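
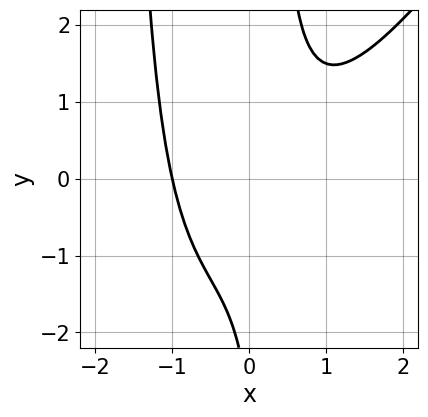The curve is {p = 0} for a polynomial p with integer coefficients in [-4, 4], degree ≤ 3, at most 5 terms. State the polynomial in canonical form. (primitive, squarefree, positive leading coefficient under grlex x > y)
1. deg p = 3. The shape is more complex than any degree-2 curve.
2. From the axis intercepts and sections: it meets the x-axis at x = -1 (among the integer gridlines); it misses every integer gridline on the y-axis.
3. Matching integer coefficients to the picture gives p.

3*x^3 - 2*x^2*y - 3*x*y + y + 3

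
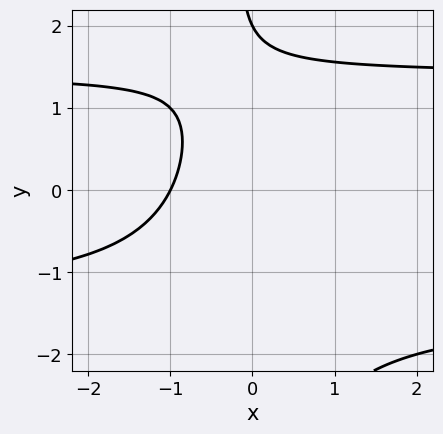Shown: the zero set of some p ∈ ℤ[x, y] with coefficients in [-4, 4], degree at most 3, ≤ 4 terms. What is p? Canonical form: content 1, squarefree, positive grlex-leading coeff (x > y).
x*y^2 - 2*x + y - 2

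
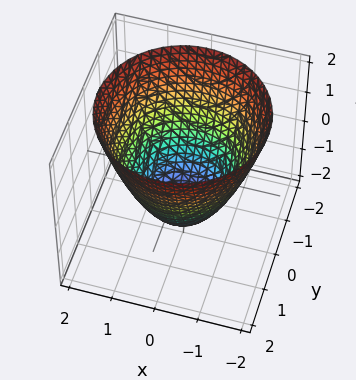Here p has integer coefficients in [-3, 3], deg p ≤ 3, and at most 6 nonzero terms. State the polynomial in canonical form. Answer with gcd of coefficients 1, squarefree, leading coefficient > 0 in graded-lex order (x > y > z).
2*x^2 + 2*y^2 - 2*z - 3

First, deg p = 2. The shape is more complex than any degree-1 surface.
Next, by symmetry, the surface is invariant under rotation about z: p = q(x² + y², z).
Next, observable constraints: a circular section at z = -1 has radius between 0 and 1.
Finally, solving for integer coefficients yields p as stated.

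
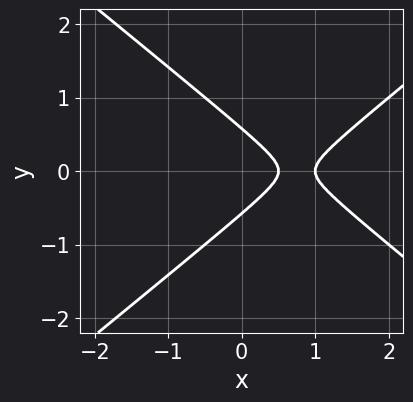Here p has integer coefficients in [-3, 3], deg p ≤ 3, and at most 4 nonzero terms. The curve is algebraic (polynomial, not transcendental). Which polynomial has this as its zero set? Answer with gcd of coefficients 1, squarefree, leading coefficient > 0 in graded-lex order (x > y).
First, deg p = 2. A generic line meets the curve in up to 2 points.
Then, symmetries: mirror symmetry y ↦ −y ⇒ only even powers of y.
Next, checking where it meets the axes: it meets the x-axis at x = 1 (among the integer gridlines).
Finally, these observations pin down the coefficients.

2*x^2 - 3*y^2 - 3*x + 1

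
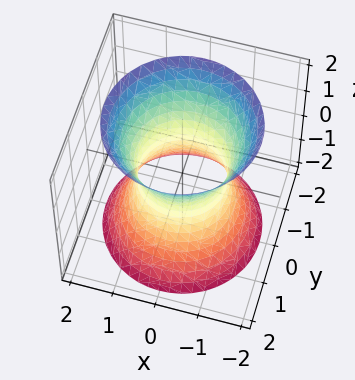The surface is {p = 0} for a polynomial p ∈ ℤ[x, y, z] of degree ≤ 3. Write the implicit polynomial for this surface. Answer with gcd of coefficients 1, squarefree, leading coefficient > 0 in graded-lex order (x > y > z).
2*x^2 + 2*y^2 - z^2 - 2

(a) deg p = 2. No degree-1 surface has this shape.
(b) By symmetry, the surface is invariant under rotation about z: p = q(x² + y², z).
(c) Observable constraints: the x-axis gridline crossings are at x ∈ {-1, 1}; among the integer gridlines, it crosses the y-axis at y ∈ {-1, 1}; a circular section at z = 1 has radius between 1 and 2; no z-intercept at any integer in the box.
(d) Together with the visible shape, these determine p as stated.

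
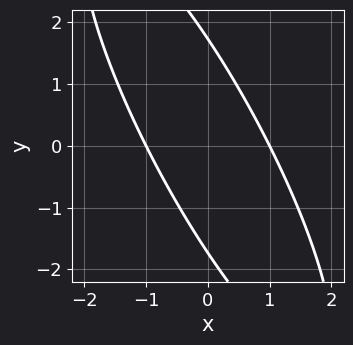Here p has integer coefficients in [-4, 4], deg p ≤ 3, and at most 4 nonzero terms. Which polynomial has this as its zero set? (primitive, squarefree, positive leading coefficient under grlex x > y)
First, degree: a generic line meets the curve in up to 2 points, so deg p = 2.
Next, reading off the gridlines: among the integer gridlines, it crosses the x-axis at x ∈ {-1, 1}.
Finally, together with the visible shape, these determine p as stated.

3*x^2 + 3*x*y + y^2 - 3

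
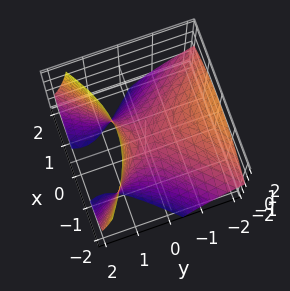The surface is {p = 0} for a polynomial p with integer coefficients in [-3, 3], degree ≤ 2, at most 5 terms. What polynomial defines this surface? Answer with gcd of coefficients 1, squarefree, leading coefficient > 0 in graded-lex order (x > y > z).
(a) Degree: the shape is more complex than any degree-1 surface, so deg p = 2.
(b) Reading off the gridlines: it meets the x-axis at x = 0 (among the integer gridlines); one y-axis crossing is at y = 0; it crosses the z-axis at the gridline z = 0.
(c) Putting this together gives p.

2*x^2 - 2*y^2 - 3*y*z + 3*z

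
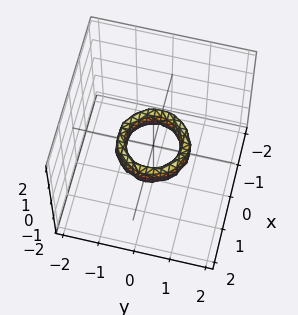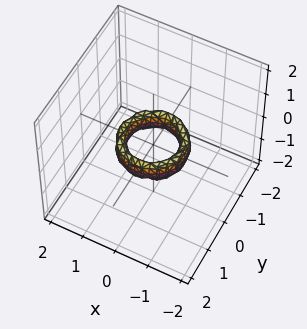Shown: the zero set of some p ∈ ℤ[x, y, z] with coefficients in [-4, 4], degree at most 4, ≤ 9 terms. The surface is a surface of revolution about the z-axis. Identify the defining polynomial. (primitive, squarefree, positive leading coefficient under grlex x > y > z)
2*x^4 + 4*x^2*y^2 + 2*y^4 - 3*x^2 - 3*y^2 + z^2 + 1

The degree is 4 — a generic line meets the surface in up to 4 points.
Symmetries: rotational symmetry about the z-axis ⇒ p depends on x, y only through x² + y².
From the axis intercepts and sections: it misses every integer gridline on the z-axis; among the integer gridlines, it crosses the y-axis at y ∈ {-1, 1}; a circular section at z = 0 has radius between 0 and 1.
Putting this together gives p.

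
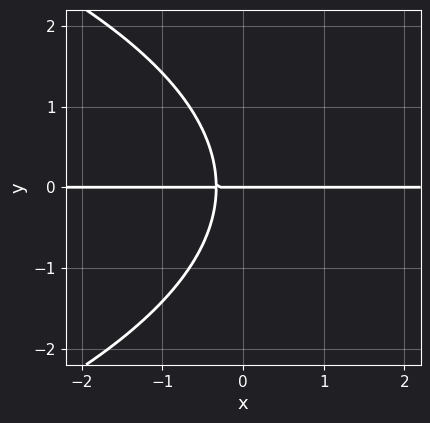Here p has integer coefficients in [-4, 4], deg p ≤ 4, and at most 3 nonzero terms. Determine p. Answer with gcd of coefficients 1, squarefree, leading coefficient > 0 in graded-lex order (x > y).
1. deg p = 3. No degree-2 curve has this shape.
2. From the axis intercepts and sections: the visible x-axis segment lies entirely on the curve; it meets the y-axis at y = 0 (among the integer gridlines).
3. The integer polynomial consistent with all of this is the stated p.

y^3 + 3*x*y + y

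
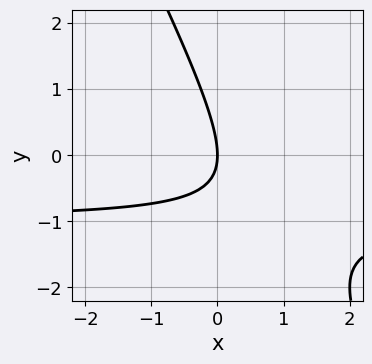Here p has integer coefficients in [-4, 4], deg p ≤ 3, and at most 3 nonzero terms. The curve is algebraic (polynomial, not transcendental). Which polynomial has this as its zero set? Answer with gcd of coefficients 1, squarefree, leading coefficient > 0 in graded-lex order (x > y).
2*x*y + y^2 + 2*x

(a) Degree: the shape is more complex than any degree-1 curve, so deg p = 2.
(b) From the axis intercepts and sections: one x-axis crossing is at x = 0; one y-axis crossing is at y = 0.
(c) Putting this together gives p.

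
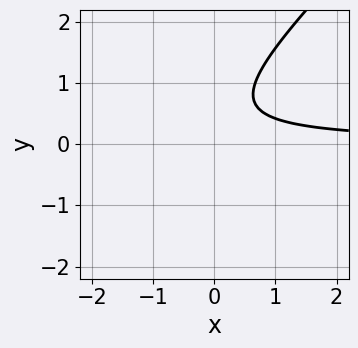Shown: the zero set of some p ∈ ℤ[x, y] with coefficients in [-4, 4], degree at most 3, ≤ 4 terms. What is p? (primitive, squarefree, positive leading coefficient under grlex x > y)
3*x*y - 3*y^2 + 3*y - 2

First, the degree is 2 — the shape is more complex than any degree-1 curve.
Then, reading off the gridlines: no y-intercept at any integer in the box; it misses every integer gridline on the x-axis.
Finally, the integer polynomial consistent with all of this is the stated p.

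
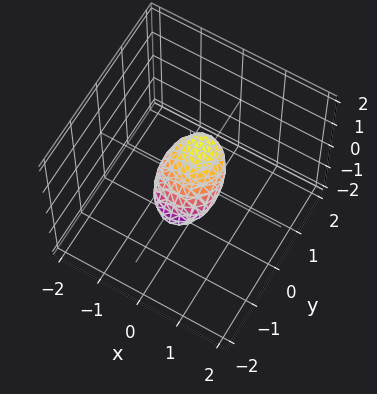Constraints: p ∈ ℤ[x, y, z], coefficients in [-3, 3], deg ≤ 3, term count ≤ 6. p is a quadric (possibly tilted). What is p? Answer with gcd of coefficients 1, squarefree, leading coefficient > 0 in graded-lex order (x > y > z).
2*x^2 + 2*y^2 - 3*y*z + 3*z^2 - 1

The degree is 2 — a generic line meets the surface in up to 2 points.
The integer polynomial consistent with all of this is the stated p.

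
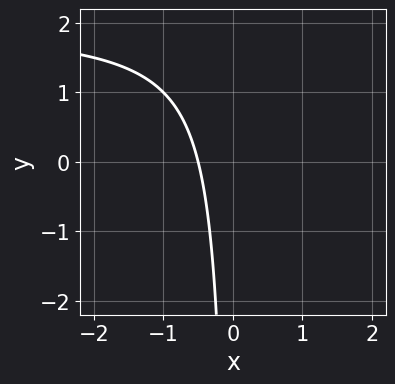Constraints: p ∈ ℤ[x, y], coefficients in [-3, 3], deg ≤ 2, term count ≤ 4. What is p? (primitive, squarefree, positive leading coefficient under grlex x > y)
x*y - 2*x - 1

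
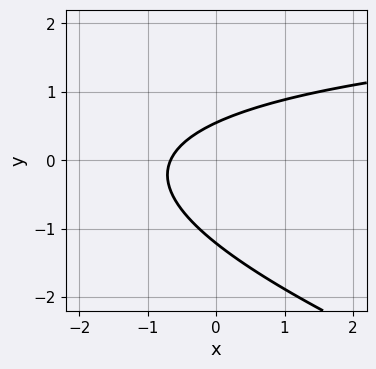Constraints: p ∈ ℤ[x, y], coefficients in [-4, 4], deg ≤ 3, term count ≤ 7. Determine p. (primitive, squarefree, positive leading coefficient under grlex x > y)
(a) The degree is 2 — the shape is more complex than any degree-1 curve.
(b) Solving for integer coefficients yields p as stated.

x*y + 3*y^2 - 3*x + 2*y - 2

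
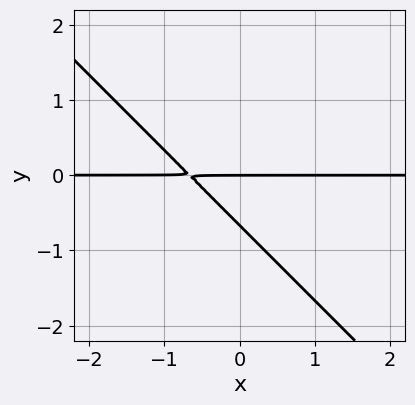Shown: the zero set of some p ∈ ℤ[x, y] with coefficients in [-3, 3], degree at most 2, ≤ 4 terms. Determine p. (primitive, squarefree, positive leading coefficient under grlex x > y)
First, the degree is 2 — a generic line meets the curve in up to 2 points.
Next, from the axis intercepts and sections: it meets the y-axis at y = 0 (among the integer gridlines); the visible x-axis segment lies entirely on the curve.
Finally, putting this together gives p.

3*x*y + 3*y^2 + 2*y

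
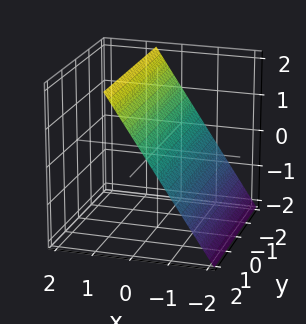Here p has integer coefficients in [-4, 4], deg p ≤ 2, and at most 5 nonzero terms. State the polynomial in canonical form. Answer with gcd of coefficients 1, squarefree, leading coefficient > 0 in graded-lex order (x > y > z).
(a) deg p = 1.
(b) Reading off the gridlines: it meets the z-axis at z = 1 (among the integer gridlines); the surface avoids every integer y-axis point in the box.
(c) Together with the visible shape, these determine p as stated.

3*x - 2*z + 2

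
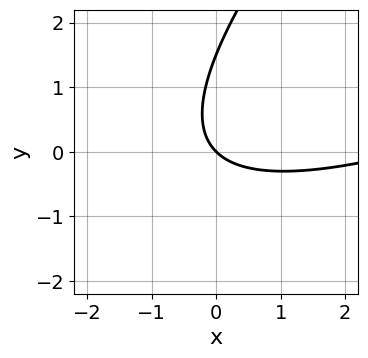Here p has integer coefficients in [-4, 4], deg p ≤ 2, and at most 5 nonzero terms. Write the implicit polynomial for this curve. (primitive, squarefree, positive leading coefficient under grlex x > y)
1. The degree is 2 — a generic line meets the curve in up to 2 points.
2. Checking where it meets the axes: it meets the x-axis at x = 0 (among the integer gridlines); one y-axis crossing is at y = 0.
3. Assembling these constraints gives the stated polynomial.

x^2 - 3*x*y + 2*y^2 - 3*x - 3*y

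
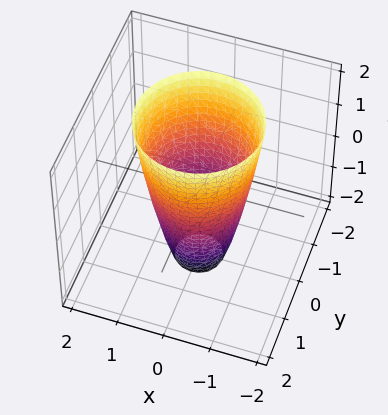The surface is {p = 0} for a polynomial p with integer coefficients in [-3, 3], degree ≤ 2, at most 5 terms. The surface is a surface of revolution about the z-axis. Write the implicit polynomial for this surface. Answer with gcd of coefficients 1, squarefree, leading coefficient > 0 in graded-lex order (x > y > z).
First, the degree is 2 — a generic line meets the surface in up to 2 points.
Next, symmetries: every cross-section ⟂ z is a circle, so x, y appear only via x² + y².
Then, observable constraints: the y-axis gridline crossings are at y ∈ {-1, 1}; among the integer gridlines, it crosses the x-axis at x ∈ {-1, 1}; a circular section at z = 2 has radius between 1 and 2.
Finally, putting this together gives p.

3*x^2 + 3*y^2 - z - 3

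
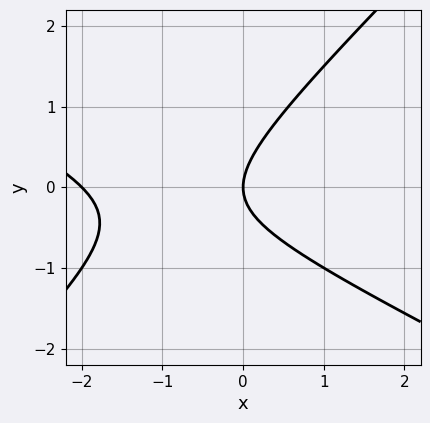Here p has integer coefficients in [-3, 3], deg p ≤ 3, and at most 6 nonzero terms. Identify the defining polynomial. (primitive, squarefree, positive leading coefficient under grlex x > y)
(a) The degree is 2 — no degree-1 curve has this shape.
(b) From the axis intercepts and sections: it meets the y-axis at y = 0 (among the integer gridlines); among the integer gridlines, it crosses the x-axis at x ∈ {-2, 0}.
(c) Putting this together gives p.

x^2 + x*y - 2*y^2 + 2*x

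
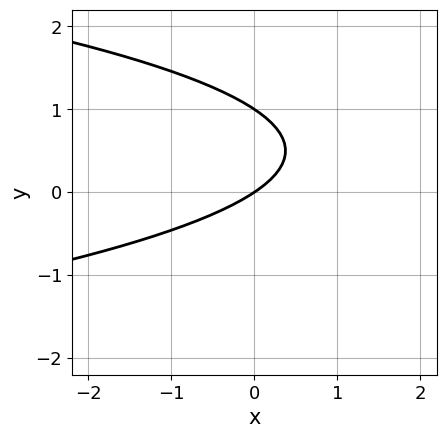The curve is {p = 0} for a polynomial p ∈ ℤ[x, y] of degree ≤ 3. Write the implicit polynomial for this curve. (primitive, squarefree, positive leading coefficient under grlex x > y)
Degree: a generic line meets the curve in up to 2 points, so deg p = 2.
Reading off the gridlines: it crosses the x-axis at the gridline x = 0; among the integer gridlines, it crosses the y-axis at y ∈ {0, 1}.
Matching integer coefficients to the picture gives p.

3*y^2 + 2*x - 3*y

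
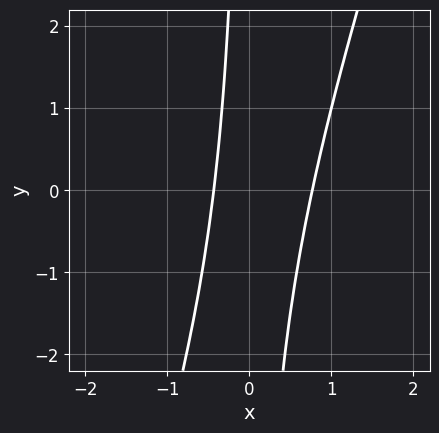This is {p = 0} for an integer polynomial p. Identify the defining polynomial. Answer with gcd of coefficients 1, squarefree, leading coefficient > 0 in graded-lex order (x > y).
3*x^2 - x*y - x - 1

First, deg p = 2. No degree-1 curve has this shape.
Next, checking where it meets the axes: the curve avoids every integer y-axis point in the box.
Finally, assembling these constraints gives the stated polynomial.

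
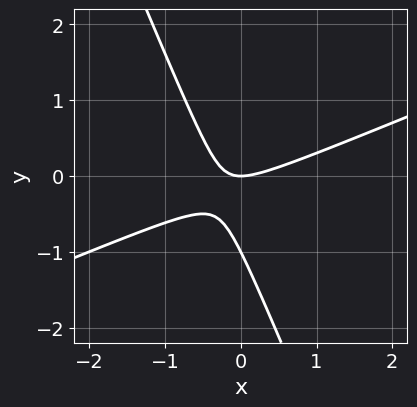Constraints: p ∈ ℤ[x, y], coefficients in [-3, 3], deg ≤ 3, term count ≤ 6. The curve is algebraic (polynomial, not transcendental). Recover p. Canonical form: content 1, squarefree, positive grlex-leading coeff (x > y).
x^2 - 2*x*y - y^2 - y

1. Degree: no degree-1 curve has this shape, so deg p = 2.
2. Checking where it meets the axes: it meets the x-axis at x = 0 (among the integer gridlines); among the integer gridlines, it crosses the y-axis at y ∈ {-1, 0}.
3. These observations pin down the coefficients.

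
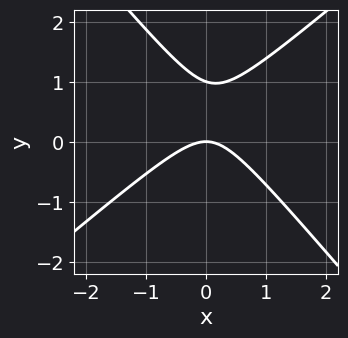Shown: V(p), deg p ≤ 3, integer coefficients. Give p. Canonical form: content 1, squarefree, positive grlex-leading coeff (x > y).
First, deg p = 2. The shape is more complex than any degree-1 curve.
Then, observable constraints: among the integer gridlines, it crosses the y-axis at y ∈ {0, 1}; one x-axis crossing is at x = 0.
Finally, solving for integer coefficients yields p as stated.

3*x^2 - x*y - 3*y^2 + 3*y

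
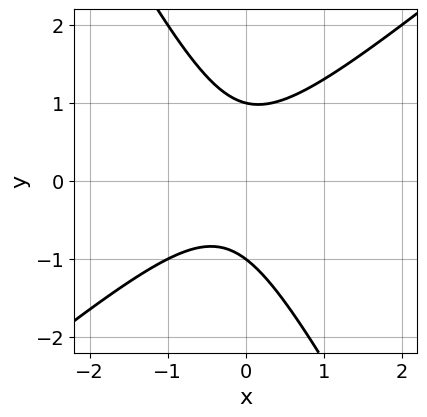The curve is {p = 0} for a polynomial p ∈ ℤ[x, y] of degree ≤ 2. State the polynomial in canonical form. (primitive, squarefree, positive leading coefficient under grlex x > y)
Degree: the shape is more complex than any degree-1 curve, so deg p = 2.
Reading off the gridlines: it misses every integer gridline on the x-axis; among the integer gridlines, it crosses the y-axis at y ∈ {-1, 1}.
These observations pin down the coefficients.

3*x^2 - 2*x*y - 2*y^2 + x + 2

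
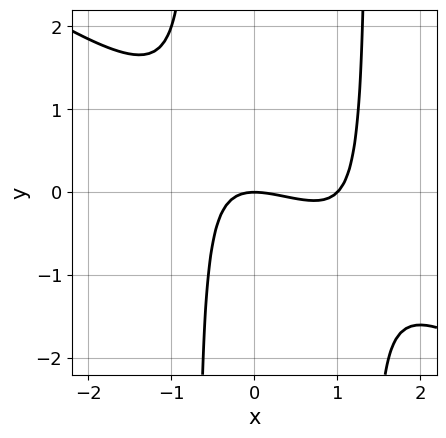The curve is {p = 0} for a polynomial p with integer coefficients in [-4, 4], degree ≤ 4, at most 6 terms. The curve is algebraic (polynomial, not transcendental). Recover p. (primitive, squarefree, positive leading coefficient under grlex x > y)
First, degree: a generic line meets the curve in up to 3 points, so deg p = 3.
Then, against the integer gridlines: one y-axis crossing is at y = 0; among the integer gridlines, it crosses the x-axis at x ∈ {0, 1}.
Finally, assembling these constraints gives the stated polynomial.

2*x^3 + 3*x^2*y - 2*x^2 - 2*x*y - 3*y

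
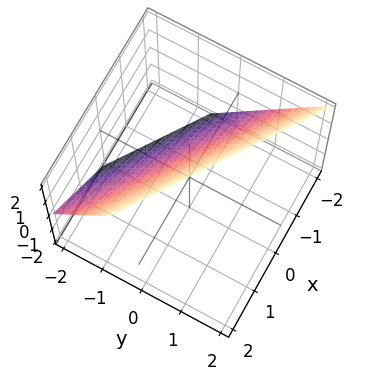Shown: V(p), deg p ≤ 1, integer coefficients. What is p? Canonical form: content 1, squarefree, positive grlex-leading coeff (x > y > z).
2*x + 3*y - 2*z + 2

(a) The degree is 1 — every cross-section is a straight line — this is a plane.
(b) Reading off the gridlines: it meets the z-axis at z = 1 (among the integer gridlines); it meets the x-axis at x = -1 (among the integer gridlines).
(c) Fitting integer coefficients to these (and the overall shape) gives p.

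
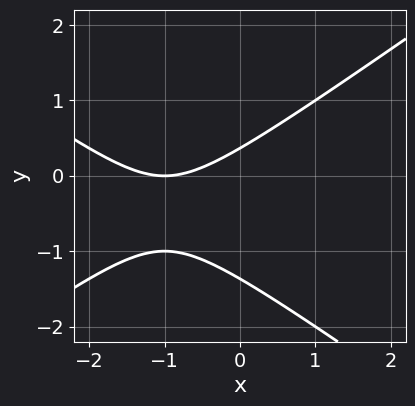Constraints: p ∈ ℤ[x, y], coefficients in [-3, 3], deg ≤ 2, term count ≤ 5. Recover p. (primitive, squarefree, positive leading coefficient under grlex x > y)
x^2 - 2*y^2 + 2*x - 2*y + 1

1. The degree is 2 — no degree-1 curve has this shape.
2. Reading off the gridlines: it meets the x-axis at x = -1 (among the integer gridlines).
3. Solving for integer coefficients yields p as stated.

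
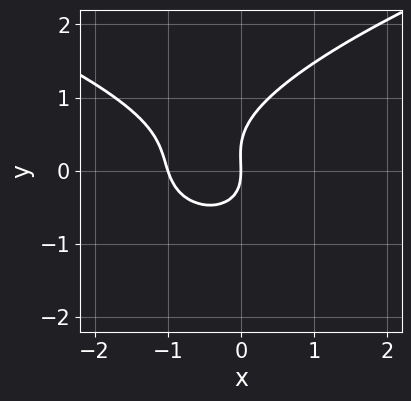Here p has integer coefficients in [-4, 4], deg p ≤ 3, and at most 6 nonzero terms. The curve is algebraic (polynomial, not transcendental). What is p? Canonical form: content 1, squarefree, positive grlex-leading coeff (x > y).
3*y^3 - 3*x^2 - x*y - y^2 - 3*x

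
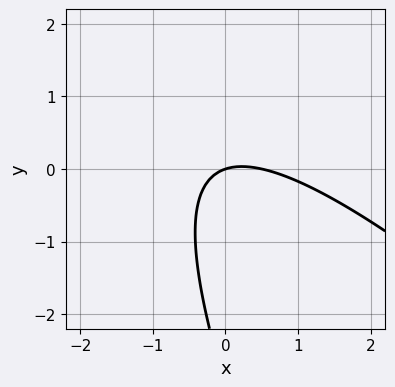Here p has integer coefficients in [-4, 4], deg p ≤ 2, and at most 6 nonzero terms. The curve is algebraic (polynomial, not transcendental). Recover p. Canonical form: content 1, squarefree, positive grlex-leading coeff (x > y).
1. deg p = 2. The shape is more complex than any degree-1 curve.
2. Against the integer gridlines: it meets the x-axis at x = 0 (among the integer gridlines); it meets the y-axis at y = 0 (among the integer gridlines).
3. The integer polynomial consistent with all of this is the stated p.

2*x^2 + 3*x*y + y^2 - x + 3*y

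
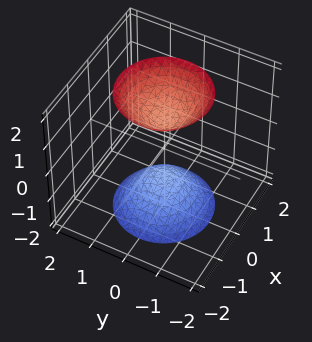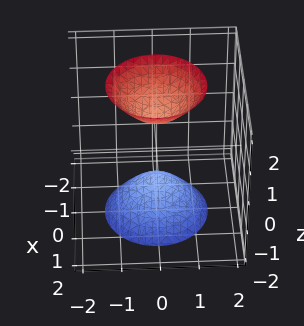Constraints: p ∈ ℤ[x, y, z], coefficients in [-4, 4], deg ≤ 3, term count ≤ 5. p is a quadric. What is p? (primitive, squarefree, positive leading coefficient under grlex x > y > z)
There are 2 components. They look like related sheets of one shape, so recover p as a whole.
The degree is 2 — two sheets facing apart; a quadric.
Symmetries: rotational symmetry about the z-axis ⇒ p depends on x, y only through x² + y²; mirror symmetry z ↦ −z ⇒ only even powers of z.
Checking where it meets the axes: it misses every integer gridline on the x-axis; the z-axis gridline crossings are at z ∈ {-1, 1}.
Fitting integer coefficients to these (and the overall shape) gives p.

2*x^2 + 2*y^2 - z^2 + 1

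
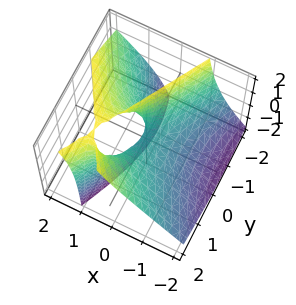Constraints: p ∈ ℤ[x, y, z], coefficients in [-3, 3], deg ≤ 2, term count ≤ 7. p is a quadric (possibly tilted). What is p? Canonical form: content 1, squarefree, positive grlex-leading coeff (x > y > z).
3*x^2 - 3*x*z - y^2 + y*z + z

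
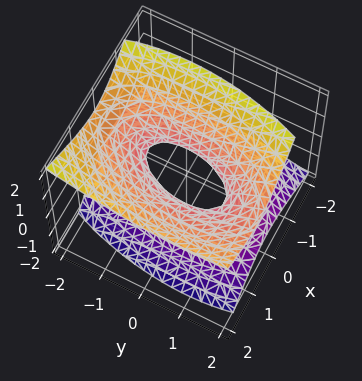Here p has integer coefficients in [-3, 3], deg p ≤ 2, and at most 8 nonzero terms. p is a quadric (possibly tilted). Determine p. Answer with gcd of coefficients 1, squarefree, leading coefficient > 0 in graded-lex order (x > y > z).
The degree is 2 — no degree-1 surface has this shape.
Checking where it meets the axes: the y-axis gridline crossings are at y ∈ {-1, 1}; no z-intercept at any integer in the box.
These observations pin down the coefficients.

3*x^2 - x*y - 2*x*z + y^2 - 3*z^2 - 1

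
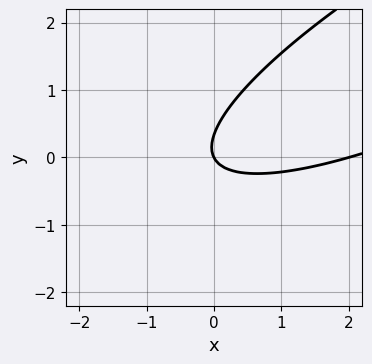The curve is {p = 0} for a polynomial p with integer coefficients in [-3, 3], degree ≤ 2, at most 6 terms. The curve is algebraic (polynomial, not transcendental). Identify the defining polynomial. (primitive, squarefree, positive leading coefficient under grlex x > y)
First, deg p = 2.
Then, checking where it meets the axes: the x-axis gridline crossings are at x ∈ {0, 2}; one y-axis crossing is at y = 0.
Finally, together with the visible shape, these determine p as stated.

x^2 - 3*x*y + 3*y^2 - 2*x - y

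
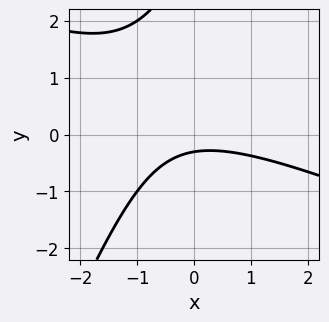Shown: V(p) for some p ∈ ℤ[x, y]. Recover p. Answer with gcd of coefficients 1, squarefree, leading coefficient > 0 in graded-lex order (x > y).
x^2 + 2*x*y - y^2 + 3*y + 1

First, degree: no degree-1 curve has this shape, so deg p = 2.
Then, observable constraints: it misses every integer gridline on the x-axis.
Finally, solving for integer coefficients yields p as stated.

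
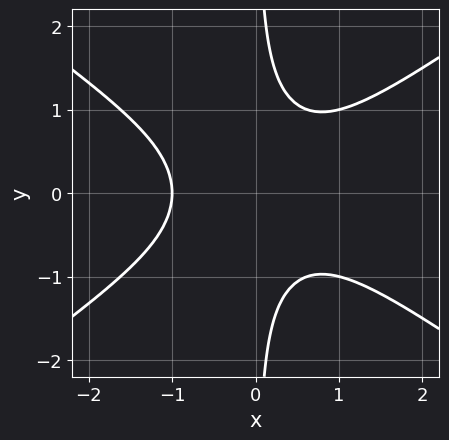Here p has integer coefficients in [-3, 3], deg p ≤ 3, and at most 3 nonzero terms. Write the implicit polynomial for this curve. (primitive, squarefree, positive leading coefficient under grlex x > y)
x^3 - 2*x*y^2 + 1

(a) Degree: a generic line meets the curve in up to 3 points, so deg p = 3.
(b) Symmetries: the y ↦ −y reflection is a symmetry, so y appears only in even powers.
(c) Observable constraints: it misses every integer gridline on the y-axis; it crosses the x-axis at the gridline x = -1.
(d) Together with the visible shape, these determine p as stated.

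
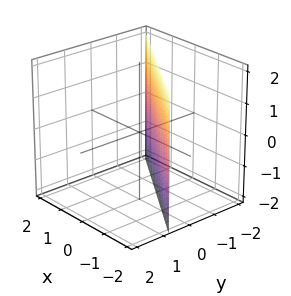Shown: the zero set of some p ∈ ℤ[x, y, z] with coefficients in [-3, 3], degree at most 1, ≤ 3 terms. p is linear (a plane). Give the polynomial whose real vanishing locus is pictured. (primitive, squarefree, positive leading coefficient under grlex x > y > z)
1. Degree: the surface is flat (a plane), so deg p = 1.
2. Reading off the gridlines: no z-intercept at any integer in the box; it crosses the x-axis at the gridline x = -1.
3. Assembling these constraints gives the stated polynomial.

2*x + 3*y + 2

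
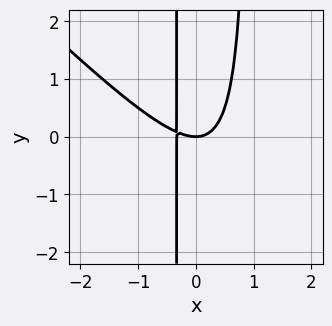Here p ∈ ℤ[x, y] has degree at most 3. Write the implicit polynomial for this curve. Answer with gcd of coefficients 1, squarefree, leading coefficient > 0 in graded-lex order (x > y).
The degree is 3 — a generic line meets the curve in up to 3 points.
Against the integer gridlines: one y-axis crossing is at y = 0; one x-axis crossing is at x = 0.
Matching integer coefficients to the picture gives p.

3*x^3 + 3*x^2*y + x^2 - 2*x*y - y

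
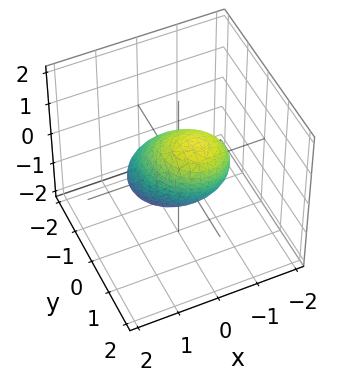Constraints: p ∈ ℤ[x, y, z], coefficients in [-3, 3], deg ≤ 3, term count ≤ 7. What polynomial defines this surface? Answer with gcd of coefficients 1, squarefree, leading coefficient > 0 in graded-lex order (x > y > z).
3*x^2 + x*y + 3*y^2 - 3*y*z + 2*z^2 - 3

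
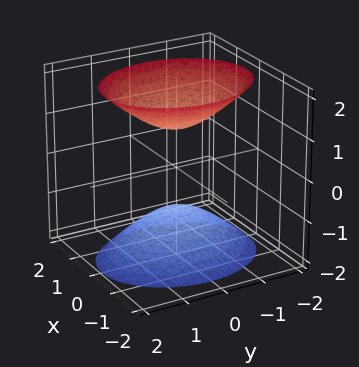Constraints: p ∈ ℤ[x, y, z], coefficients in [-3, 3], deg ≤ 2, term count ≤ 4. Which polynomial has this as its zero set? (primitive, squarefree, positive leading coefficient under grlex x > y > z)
3*x^2 + 2*y^2 - 2*z^2 + 2

1. The picture has 2 separate pieces. They look like related sheets of one shape, so recover p as a whole.
2. Degree: two separate bowl-shaped sheets opening away from each other; a quadric, so deg p = 2.
3. Symmetries: mirror symmetry z ↦ −z ⇒ only even powers of z; it's symmetric under x → −x, forcing even powers of x; mirror symmetry y ↦ −y ⇒ only even powers of y.
4. From the axis intercepts and sections: the z-axis gridline crossings are at z ∈ {-1, 1}; it misses every integer gridline on the x-axis; the surface avoids every integer y-axis point in the box.
5. Solving for integer coefficients yields p as stated.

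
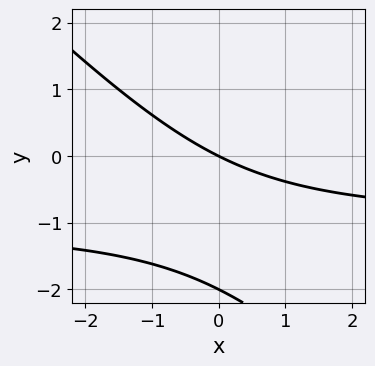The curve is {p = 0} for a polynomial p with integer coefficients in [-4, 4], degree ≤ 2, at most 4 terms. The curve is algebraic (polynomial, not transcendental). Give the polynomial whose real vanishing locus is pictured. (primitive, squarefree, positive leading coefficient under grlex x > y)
x*y + y^2 + x + 2*y

The degree is 2 — a generic line meets the curve in up to 2 points.
From the visible intercepts: the y-axis gridline crossings are at y ∈ {-2, 0}; it meets the x-axis at x = 0 (among the integer gridlines).
Fitting integer coefficients to these (and the overall shape) gives p.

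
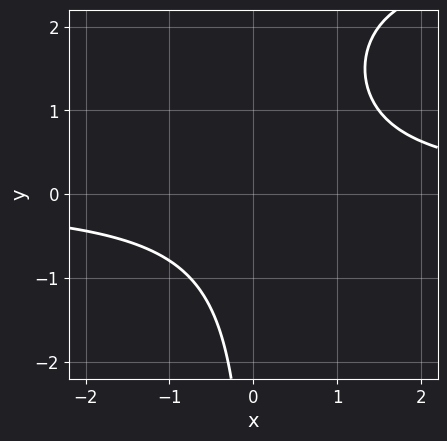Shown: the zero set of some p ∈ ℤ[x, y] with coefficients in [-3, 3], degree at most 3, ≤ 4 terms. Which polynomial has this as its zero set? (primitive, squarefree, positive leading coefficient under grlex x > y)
x*y^2 - 3*x*y + 3

First, degree: a generic line meets the curve in up to 3 points, so deg p = 3.
Next, checking where it meets the axes: the curve avoids every integer x-axis point in the box; the curve avoids every integer y-axis point in the box.
Finally, these observations pin down the coefficients.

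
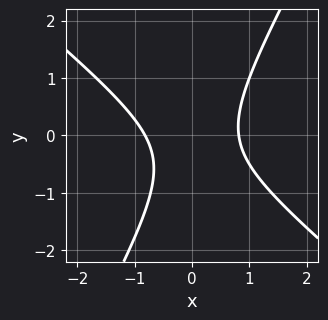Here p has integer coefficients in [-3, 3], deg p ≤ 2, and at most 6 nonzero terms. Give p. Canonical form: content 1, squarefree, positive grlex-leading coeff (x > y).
3*x^2 + 2*x*y - 2*y^2 - y - 2

First, the degree is 2 — the shape is more complex than any degree-1 curve.
Next, checking where it meets the axes: no y-intercept at any integer in the box.
Finally, putting this together gives p.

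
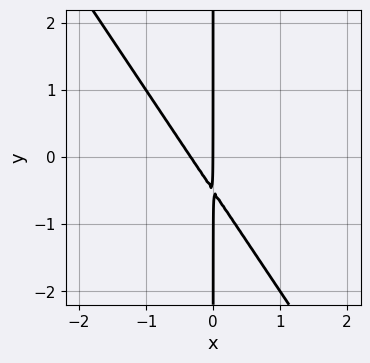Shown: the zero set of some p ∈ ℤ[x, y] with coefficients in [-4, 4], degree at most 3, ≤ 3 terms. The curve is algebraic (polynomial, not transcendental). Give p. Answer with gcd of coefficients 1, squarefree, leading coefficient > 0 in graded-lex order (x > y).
3*x^2 + 2*x*y + x

1. deg p = 2. A generic line meets the curve in up to 2 points.
2. Checking where it meets the axes: it meets the x-axis at x = 0 (among the integer gridlines); the visible y-axis segment lies entirely on the curve.
3. These observations pin down the coefficients.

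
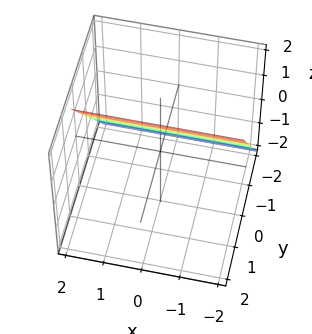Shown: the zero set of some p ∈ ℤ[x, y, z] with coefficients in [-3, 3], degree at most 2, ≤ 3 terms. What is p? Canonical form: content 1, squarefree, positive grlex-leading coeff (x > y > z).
1. The degree is 1 — every cross-section is a straight line — this is a plane.
2. Checking where it meets the axes: one z-axis crossing is at z = 1; it misses every integer gridline on the x-axis.
3. Together with the visible shape, these determine p as stated.

3*y - 2*z + 2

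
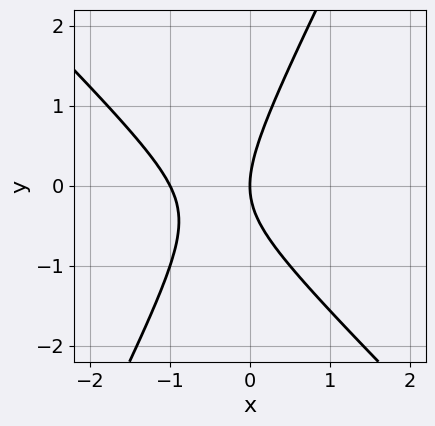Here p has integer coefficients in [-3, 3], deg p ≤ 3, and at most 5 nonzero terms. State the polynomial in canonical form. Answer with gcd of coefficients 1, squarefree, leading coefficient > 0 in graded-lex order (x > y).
2*x^2 + x*y - y^2 + 2*x

1. deg p = 2.
2. Observable constraints: among the integer gridlines, it crosses the x-axis at x ∈ {-1, 0}; it crosses the y-axis at the gridline y = 0.
3. Assembling these constraints gives the stated polynomial.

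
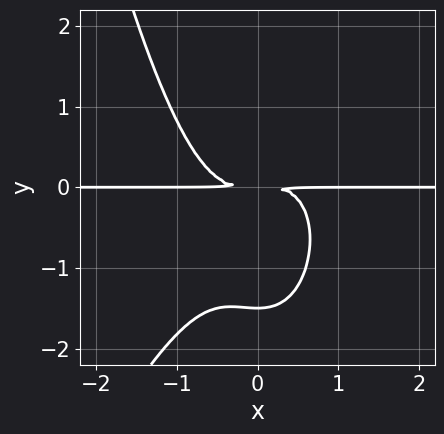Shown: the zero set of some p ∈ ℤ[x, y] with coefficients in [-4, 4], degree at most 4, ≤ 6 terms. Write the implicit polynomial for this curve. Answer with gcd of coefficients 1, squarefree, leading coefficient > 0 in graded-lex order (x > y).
3*x^3*y - x^2*y^2 + 2*y^3 + 3*y^2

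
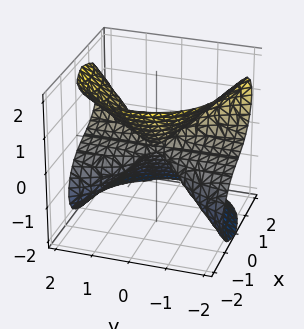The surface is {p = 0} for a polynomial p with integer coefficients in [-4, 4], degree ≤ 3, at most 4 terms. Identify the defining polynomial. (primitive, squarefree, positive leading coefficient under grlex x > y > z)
1. The degree is 3 — no degree-2 surface has this shape.
2. Observable constraints: one z-axis crossing is at z = 0; every point of the y-axis in the box is on the surface; it crosses the x-axis at the gridline x = 0.
3. These observations pin down the coefficients.

3*x^3 + x*y^2 - 3*y^2*z + 3*z^3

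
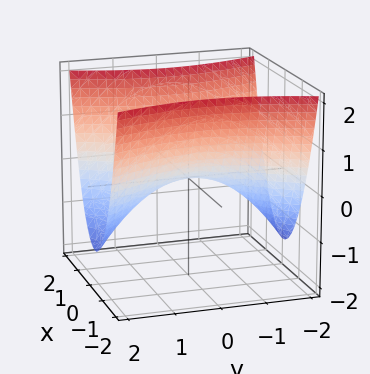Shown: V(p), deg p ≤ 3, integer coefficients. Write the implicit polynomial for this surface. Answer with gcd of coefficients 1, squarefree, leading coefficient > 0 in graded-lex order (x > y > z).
deg p = 2. A saddle surface; a quadric.
Symmetries: it's symmetric under y → −y, forcing even powers of y; the x ↦ −x reflection is a symmetry, so x appears only in even powers.
Against the integer gridlines: it crosses the x-axis at the gridline x = 0; it crosses the z-axis at the gridline z = 0; one y-axis crossing is at y = 0.
These observations pin down the coefficients.

3*x^2 - y^2 - 3*z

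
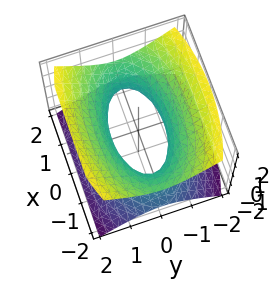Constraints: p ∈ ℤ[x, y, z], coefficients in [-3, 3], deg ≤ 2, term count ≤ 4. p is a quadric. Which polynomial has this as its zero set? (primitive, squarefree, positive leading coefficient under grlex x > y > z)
deg p = 2.
Symmetries: it's symmetric under x → −x, forcing even powers of x; mirror symmetry z ↦ −z ⇒ only even powers of z; the y ↦ −y reflection is a symmetry, so y appears only in even powers.
Observable constraints: no z-intercept at any integer in the box.
Solving for integer coefficients yields p as stated.

x^2 + 3*y^2 - 3*z^2 - 2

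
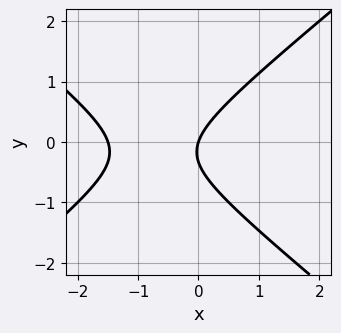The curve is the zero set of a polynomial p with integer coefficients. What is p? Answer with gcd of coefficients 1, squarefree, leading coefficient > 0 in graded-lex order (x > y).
2*x^2 - 3*y^2 + 3*x - y

1. Degree: no degree-1 curve has this shape, so deg p = 2.
2. Observable constraints: it meets the x-axis at x = 0 (among the integer gridlines); one y-axis crossing is at y = 0.
3. Together with the visible shape, these determine p as stated.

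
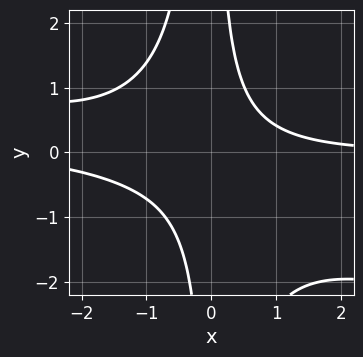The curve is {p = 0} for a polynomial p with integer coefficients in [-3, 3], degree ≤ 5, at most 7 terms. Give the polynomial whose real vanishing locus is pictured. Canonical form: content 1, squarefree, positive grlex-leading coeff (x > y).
First, degree: no degree-3 curve has this shape, so deg p = 4.
Next, against the integer gridlines: it misses every integer gridline on the y-axis; no x-intercept at any integer in the box.
Finally, fitting integer coefficients to these (and the overall shape) gives p.

x^3*y + 3*x^2*y^2 + 2*x^2*y + 3*x*y - 3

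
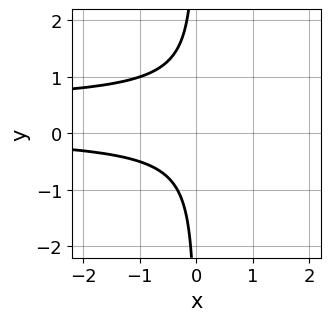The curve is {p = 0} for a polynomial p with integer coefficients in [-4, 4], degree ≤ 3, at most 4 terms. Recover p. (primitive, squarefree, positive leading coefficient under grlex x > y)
2*x*y^2 - x*y + 1

1. Degree: the shape is more complex than any degree-2 curve, so deg p = 3.
2. Observable constraints: it misses every integer gridline on the y-axis; the curve avoids every integer x-axis point in the box.
3. These observations pin down the coefficients.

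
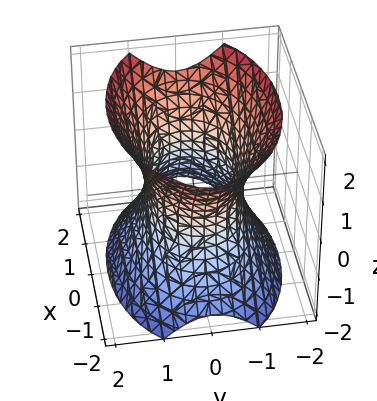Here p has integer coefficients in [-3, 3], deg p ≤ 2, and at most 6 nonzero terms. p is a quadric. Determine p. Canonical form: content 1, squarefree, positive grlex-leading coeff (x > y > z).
x^2 + 2*y^2 - z^2 - 2

1. The degree is 2 — one connected sheet with a waist; a quadric.
2. Symmetries: the y ↦ −y reflection is a symmetry, so y appears only in even powers; the x ↦ −x reflection is a symmetry, so x appears only in even powers; the z ↦ −z reflection is a symmetry, so z appears only in even powers.
3. Checking where it meets the axes: among the integer gridlines, it crosses the y-axis at y ∈ {-1, 1}; it misses every integer gridline on the z-axis.
4. Solving for integer coefficients yields p as stated.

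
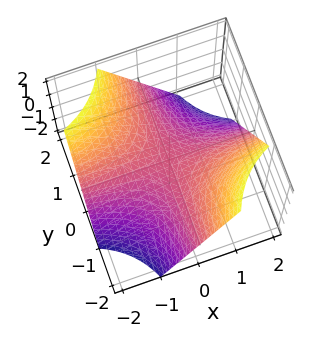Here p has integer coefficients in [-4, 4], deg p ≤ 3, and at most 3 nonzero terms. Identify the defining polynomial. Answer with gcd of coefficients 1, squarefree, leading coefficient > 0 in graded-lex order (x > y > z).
x*y + z

1. Degree: a saddle surface; a quadric, so deg p = 2.
2. From the visible intercepts: every point of the x-axis in the box is on the surface; one z-axis crossing is at z = 0; every point of the y-axis in the box is on the surface.
3. Solving for integer coefficients yields p as stated.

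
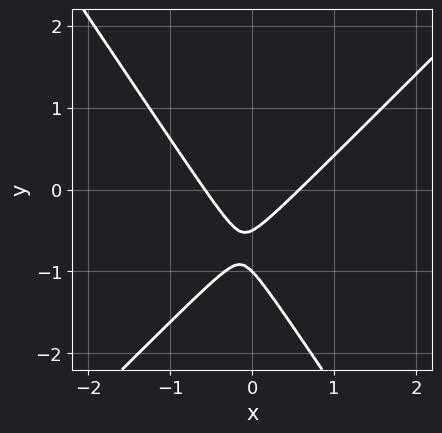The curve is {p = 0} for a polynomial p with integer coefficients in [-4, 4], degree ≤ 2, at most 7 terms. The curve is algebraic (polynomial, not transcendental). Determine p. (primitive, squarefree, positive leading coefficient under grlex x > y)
First, the degree is 2 — the shape is more complex than any degree-1 curve.
Then, against the integer gridlines: one y-axis crossing is at y = -1.
Finally, solving for integer coefficients yields p as stated.

3*x^2 - x*y - 2*y^2 - 3*y - 1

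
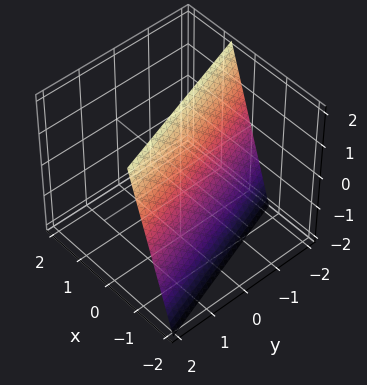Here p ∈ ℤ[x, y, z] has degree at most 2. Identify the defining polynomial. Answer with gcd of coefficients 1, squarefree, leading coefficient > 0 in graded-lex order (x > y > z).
3*x + y - z + 2

(a) The degree is 1 — the surface is flat (a plane).
(b) From the axis intercepts and sections: it crosses the y-axis at the gridline y = -2; one z-axis crossing is at z = 2.
(c) These observations pin down the coefficients.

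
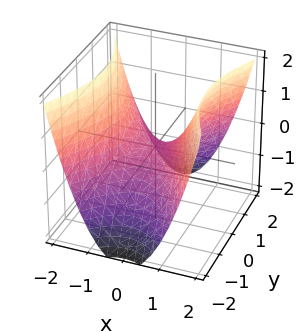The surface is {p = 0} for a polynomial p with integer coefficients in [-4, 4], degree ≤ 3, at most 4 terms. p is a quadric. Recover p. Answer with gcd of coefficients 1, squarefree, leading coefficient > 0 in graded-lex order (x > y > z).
Degree: a saddle surface; a quadric, so deg p = 2.
Symmetries: mirror symmetry y ↦ −y ⇒ only even powers of y; the x ↦ −x reflection is a symmetry, so x appears only in even powers.
Observable constraints: one z-axis crossing is at z = 0; it meets the x-axis at x = 0 (among the integer gridlines); it meets the y-axis at y = 0 (among the integer gridlines).
Putting this together gives p.

2*x^2 - y^2 - 2*z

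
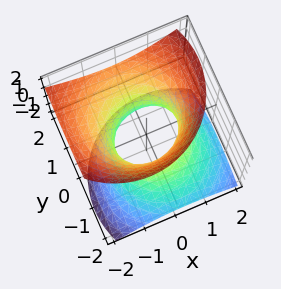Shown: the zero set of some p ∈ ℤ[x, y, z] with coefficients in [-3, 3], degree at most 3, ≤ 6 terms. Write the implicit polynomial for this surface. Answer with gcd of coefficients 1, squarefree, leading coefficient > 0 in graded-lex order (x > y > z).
2*x^2 + x*z + 2*y^2 - 2*y*z - 2*z^2 - 2

First, the degree is 2 — the shape is more complex than any degree-1 surface.
Then, reading off the gridlines: among the integer gridlines, it crosses the y-axis at y ∈ {-1, 1}; the x-axis gridline crossings are at x ∈ {-1, 1}; it misses every integer gridline on the z-axis.
Finally, fitting integer coefficients to these (and the overall shape) gives p.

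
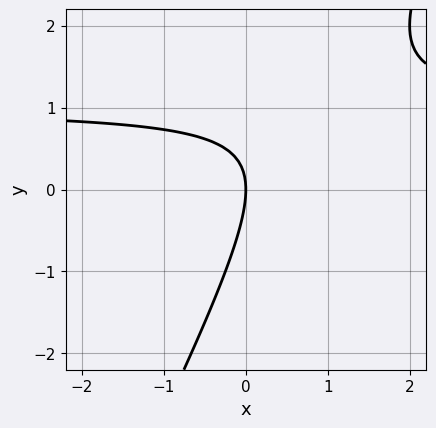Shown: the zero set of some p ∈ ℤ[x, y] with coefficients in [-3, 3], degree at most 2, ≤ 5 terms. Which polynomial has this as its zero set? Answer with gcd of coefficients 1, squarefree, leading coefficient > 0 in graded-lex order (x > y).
2*x*y - y^2 - 2*x

(a) Degree: no degree-1 curve has this shape, so deg p = 2.
(b) Reading off the gridlines: it crosses the y-axis at the gridline y = 0; it meets the x-axis at x = 0 (among the integer gridlines).
(c) Together with the visible shape, these determine p as stated.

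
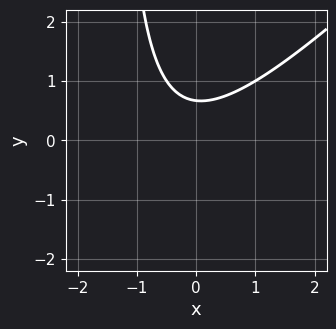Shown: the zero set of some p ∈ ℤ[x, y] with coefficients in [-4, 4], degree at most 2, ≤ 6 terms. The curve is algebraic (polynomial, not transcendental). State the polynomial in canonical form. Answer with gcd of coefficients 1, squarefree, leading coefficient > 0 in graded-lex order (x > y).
2*x^2 - 2*x*y + x - 3*y + 2

1. The degree is 2 — the shape is more complex than any degree-1 curve.
2. Reading off the gridlines: the curve avoids every integer x-axis point in the box.
3. Matching integer coefficients to the picture gives p.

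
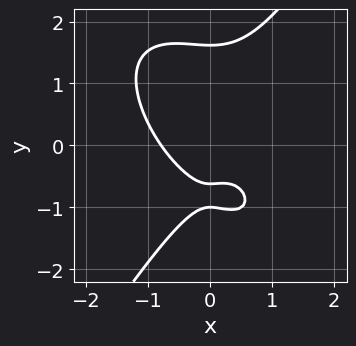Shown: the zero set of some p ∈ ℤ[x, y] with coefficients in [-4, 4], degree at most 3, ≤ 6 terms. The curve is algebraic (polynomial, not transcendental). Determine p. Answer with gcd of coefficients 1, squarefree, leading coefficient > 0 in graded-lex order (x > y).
2*x^3 + x^2*y - y^3 + 2*y + 1

The degree is 3 — no degree-2 curve has this shape.
From the visible intercepts: it crosses the y-axis at the gridline y = -1.
Matching integer coefficients to the picture gives p.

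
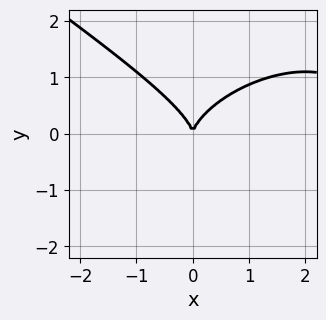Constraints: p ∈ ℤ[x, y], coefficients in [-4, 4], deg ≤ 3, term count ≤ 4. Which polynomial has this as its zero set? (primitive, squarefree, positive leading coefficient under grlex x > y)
x^3 + 3*y^3 - 3*x^2

(a) deg p = 3.
(b) From the visible intercepts: it meets the x-axis at x = 0 (among the integer gridlines); one y-axis crossing is at y = 0.
(c) These observations pin down the coefficients.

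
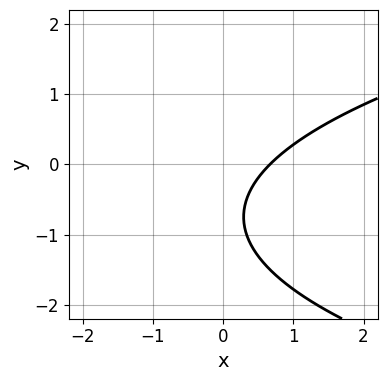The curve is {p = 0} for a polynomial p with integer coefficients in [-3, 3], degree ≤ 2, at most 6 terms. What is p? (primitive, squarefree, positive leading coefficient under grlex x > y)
deg p = 2.
From the visible intercepts: the curve avoids every integer y-axis point in the box.
Together with the visible shape, these determine p as stated.

2*y^2 - 3*x + 3*y + 2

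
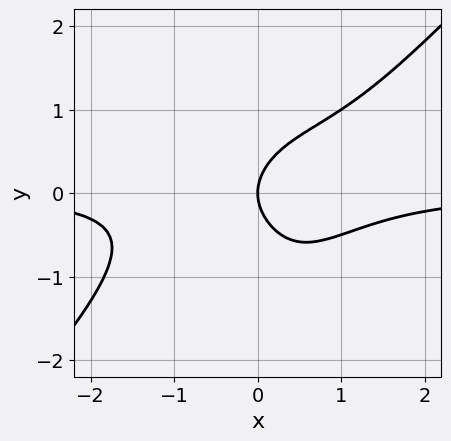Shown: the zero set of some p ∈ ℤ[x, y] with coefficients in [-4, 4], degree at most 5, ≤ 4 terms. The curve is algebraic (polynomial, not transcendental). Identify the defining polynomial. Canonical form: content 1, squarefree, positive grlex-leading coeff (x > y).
x^3*y - x^2*y^2 - y^2 + x

1. Degree: no degree-3 curve has this shape, so deg p = 4.
2. From the axis intercepts and sections: one y-axis crossing is at y = 0; one x-axis crossing is at x = 0.
3. The integer polynomial consistent with all of this is the stated p.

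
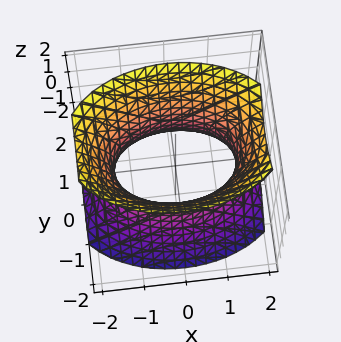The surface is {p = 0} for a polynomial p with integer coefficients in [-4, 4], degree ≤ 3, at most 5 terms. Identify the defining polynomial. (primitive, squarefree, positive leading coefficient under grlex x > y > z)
1. Degree: an hourglass — one-sheet hyperboloid; a quadric, so deg p = 2.
2. Symmetries: mirror symmetry x ↦ −x ⇒ only even powers of x; mirror symmetry z ↦ −z ⇒ only even powers of z; the y ↦ −y reflection is a symmetry, so y appears only in even powers.
3. Reading off the gridlines: it misses every integer gridline on the z-axis; the y-axis gridline crossings are at y ∈ {-1, 1}.
4. Putting this together gives p.

x^2 + 2*y^2 - z^2 - 2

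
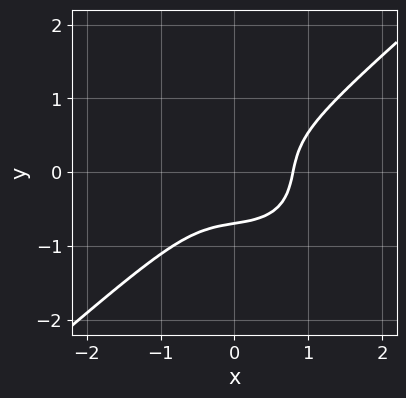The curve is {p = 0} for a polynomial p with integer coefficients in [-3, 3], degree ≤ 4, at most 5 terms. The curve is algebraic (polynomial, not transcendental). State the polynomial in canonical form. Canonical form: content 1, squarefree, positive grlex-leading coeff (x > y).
(a) Degree: the shape is more complex than any degree-2 curve, so deg p = 3.
(b) Matching integer coefficients to the picture gives p.

2*x^3 - 3*y^3 - x*y - 1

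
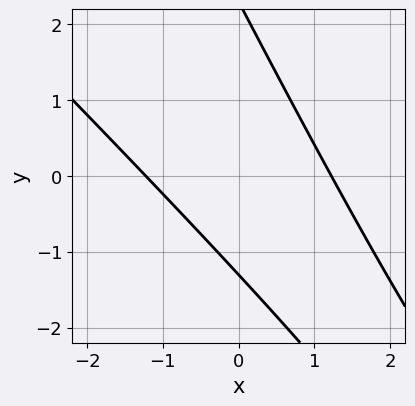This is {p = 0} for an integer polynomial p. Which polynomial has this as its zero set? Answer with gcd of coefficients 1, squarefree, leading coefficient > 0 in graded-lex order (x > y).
1. deg p = 2. The shape is more complex than any degree-1 curve.
2. Matching integer coefficients to the picture gives p.

2*x^2 + 3*x*y + y^2 - y - 3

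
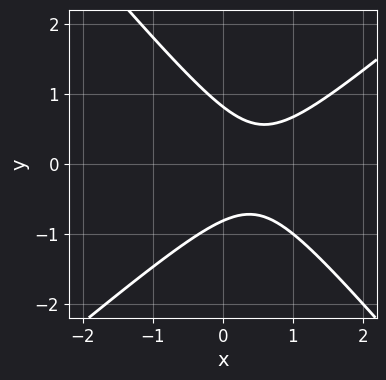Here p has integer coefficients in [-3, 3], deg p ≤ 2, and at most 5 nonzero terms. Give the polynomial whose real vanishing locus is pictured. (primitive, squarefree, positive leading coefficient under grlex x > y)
(a) The degree is 2 — no degree-1 curve has this shape.
(b) Reading off the gridlines: no x-intercept at any integer in the box.
(c) Putting this together gives p.

3*x^2 - x*y - 3*y^2 - 3*x + 2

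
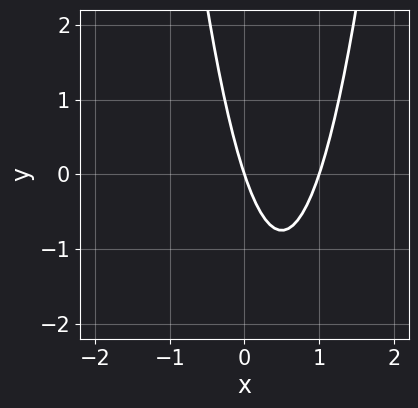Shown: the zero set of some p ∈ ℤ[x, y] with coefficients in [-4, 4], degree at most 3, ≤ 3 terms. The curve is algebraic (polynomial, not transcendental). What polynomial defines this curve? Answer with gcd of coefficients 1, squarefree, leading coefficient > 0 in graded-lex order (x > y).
3*x^2 - 3*x - y

1. Degree: no degree-1 curve has this shape, so deg p = 2.
2. Checking where it meets the axes: it meets the y-axis at y = 0 (among the integer gridlines); among the integer gridlines, it crosses the x-axis at x ∈ {0, 1}.
3. These observations pin down the coefficients.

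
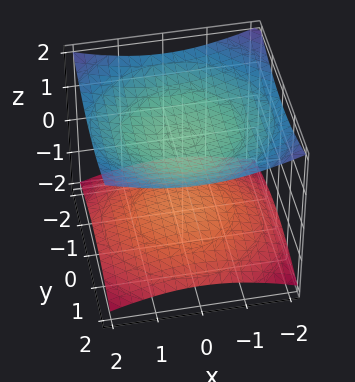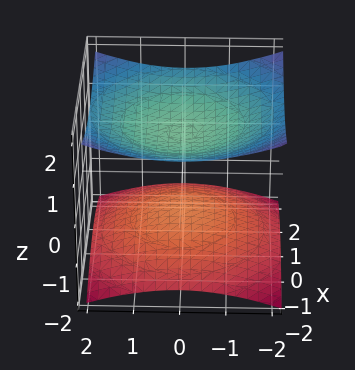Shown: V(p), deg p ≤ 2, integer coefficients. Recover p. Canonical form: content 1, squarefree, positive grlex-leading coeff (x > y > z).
x^2 + y^2 - 3*z^2 + 3

I count 2 distinct pieces. Treating them together as one polynomial.
Degree: two separate bowl-shaped sheets opening away from each other; a quadric, so deg p = 2.
Symmetries: rotational symmetry about the z-axis ⇒ p depends on x, y only through x² + y²; the z ↦ −z reflection is a symmetry, so z appears only in even powers.
From the visible intercepts: among the integer gridlines, it crosses the z-axis at z ∈ {-1, 1}; the surface avoids every integer x-axis point in the box; the surface avoids every integer y-axis point in the box.
Assembling these constraints gives the stated polynomial.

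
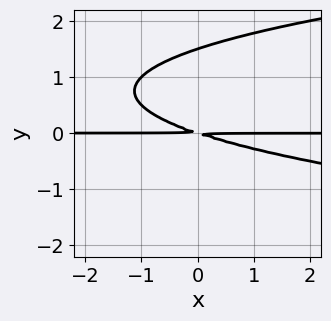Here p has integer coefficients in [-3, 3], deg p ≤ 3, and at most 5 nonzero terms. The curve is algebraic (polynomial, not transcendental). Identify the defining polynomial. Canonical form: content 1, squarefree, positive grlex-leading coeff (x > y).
2*y^3 - x*y - 3*y^2

First, the degree is 3 — a generic line meets the curve in up to 3 points.
Next, checking where it meets the axes: the visible x-axis segment lies entirely on the curve.
Finally, the integer polynomial consistent with all of this is the stated p.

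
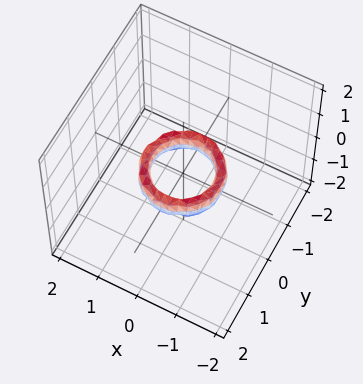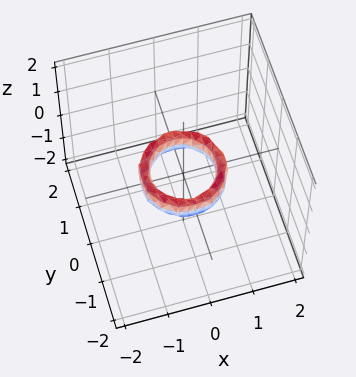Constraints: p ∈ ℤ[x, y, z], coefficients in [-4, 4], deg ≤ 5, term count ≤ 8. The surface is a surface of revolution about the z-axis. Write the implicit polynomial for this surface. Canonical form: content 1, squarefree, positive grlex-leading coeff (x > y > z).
2*x^4 + 4*x^2*y^2 + 2*y^4 - 3*x^2 - 3*y^2 + z^2 + 1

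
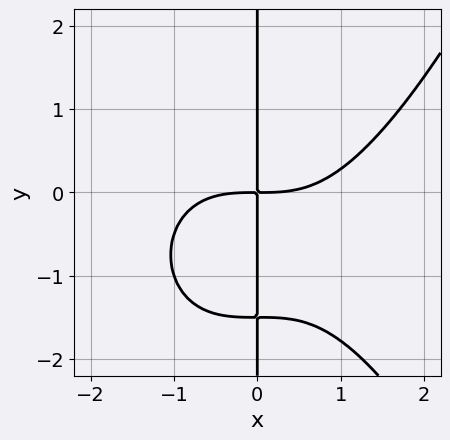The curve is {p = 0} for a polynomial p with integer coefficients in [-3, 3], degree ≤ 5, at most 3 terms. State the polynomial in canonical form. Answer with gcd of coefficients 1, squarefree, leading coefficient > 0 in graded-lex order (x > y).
(a) The degree is 4 — a generic line meets the curve in up to 4 points.
(b) Against the integer gridlines: the visible y-axis segment lies entirely on the curve.
(c) Matching integer coefficients to the picture gives p.

x^4 - 2*x*y^2 - 3*x*y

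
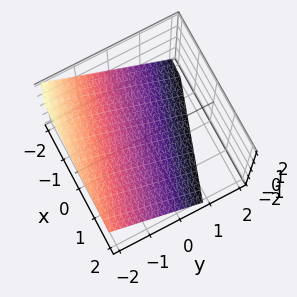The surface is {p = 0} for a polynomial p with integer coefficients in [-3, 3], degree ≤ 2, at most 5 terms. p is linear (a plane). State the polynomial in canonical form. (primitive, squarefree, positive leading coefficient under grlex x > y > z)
x + 3*y + 3*z + 2

First, deg p = 1. Every cross-section is a straight line — this is a plane.
Next, against the integer gridlines: it crosses the x-axis at the gridline x = -2.
Finally, fitting integer coefficients to these (and the overall shape) gives p.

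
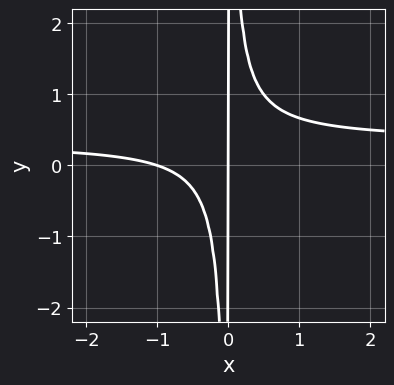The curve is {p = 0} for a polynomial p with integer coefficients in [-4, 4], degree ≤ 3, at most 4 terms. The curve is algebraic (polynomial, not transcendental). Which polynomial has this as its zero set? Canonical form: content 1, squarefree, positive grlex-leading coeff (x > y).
3*x^2*y - x^2 - x

deg p = 3.
Reading off the gridlines: the visible y-axis segment lies entirely on the curve; among the integer gridlines, it crosses the x-axis at x ∈ {-1, 0}.
Fitting integer coefficients to these (and the overall shape) gives p.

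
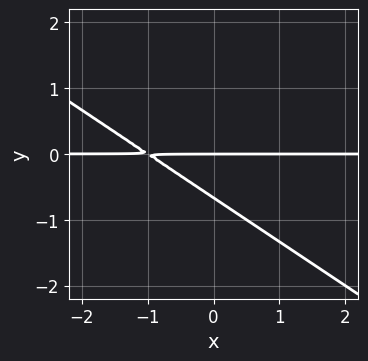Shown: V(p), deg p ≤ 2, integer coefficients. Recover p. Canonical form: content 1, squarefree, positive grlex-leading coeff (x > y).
2*x*y + 3*y^2 + 2*y

deg p = 2. The shape is more complex than any degree-1 curve.
From the visible intercepts: it crosses the y-axis at the gridline y = 0; every point of the x-axis in the box is on the curve.
Putting this together gives p.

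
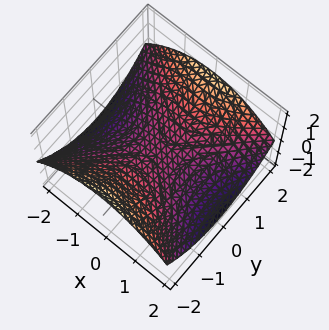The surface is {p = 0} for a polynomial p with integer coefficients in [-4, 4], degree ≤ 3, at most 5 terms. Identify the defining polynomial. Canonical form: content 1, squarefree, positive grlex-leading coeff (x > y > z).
1. Degree: a saddle surface; a quadric, so deg p = 2.
2. Symmetries: mirror symmetry x ↦ −x ⇒ only even powers of x; mirror symmetry y ↦ −y ⇒ only even powers of y.
3. From the axis intercepts and sections: one z-axis crossing is at z = 0; it crosses the y-axis at the gridline y = 0; one x-axis crossing is at x = 0.
4. Putting this together gives p.

x^2 - y^2 + 3*z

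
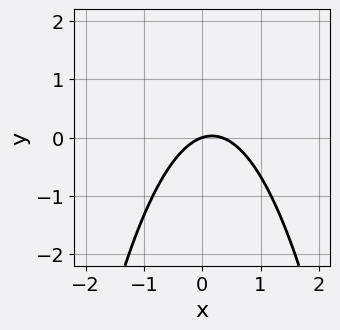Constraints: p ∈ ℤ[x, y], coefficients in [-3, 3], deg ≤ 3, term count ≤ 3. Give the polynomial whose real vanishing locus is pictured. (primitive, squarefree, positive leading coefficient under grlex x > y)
1. The degree is 2 — the shape is more complex than any degree-1 curve.
2. Observable constraints: it meets the x-axis at x = 0 (among the integer gridlines); it crosses the y-axis at the gridline y = 0.
3. Matching integer coefficients to the picture gives p.

3*x^2 - x + 3*y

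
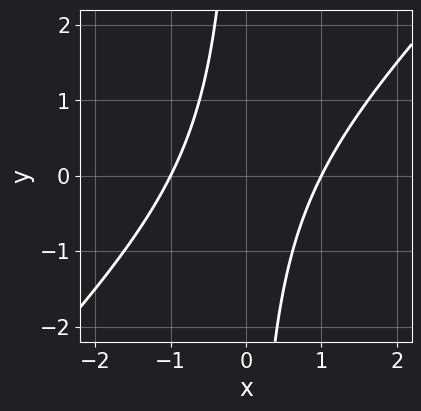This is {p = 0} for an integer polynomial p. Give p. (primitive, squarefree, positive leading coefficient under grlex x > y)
x^2 - x*y - 1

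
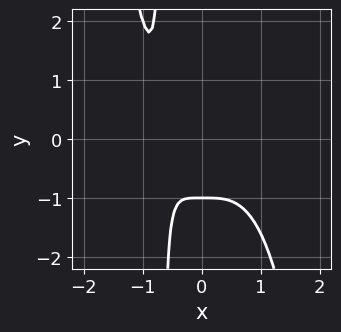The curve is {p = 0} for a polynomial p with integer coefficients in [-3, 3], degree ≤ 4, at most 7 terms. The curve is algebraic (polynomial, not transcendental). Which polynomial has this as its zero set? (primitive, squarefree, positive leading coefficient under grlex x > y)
3*x^4 + 3*x*y + 3*x + 2*y + 2

The degree is 4 — no degree-3 curve has this shape.
Against the integer gridlines: the curve avoids every integer x-axis point in the box; one y-axis crossing is at y = -1.
Putting this together gives p.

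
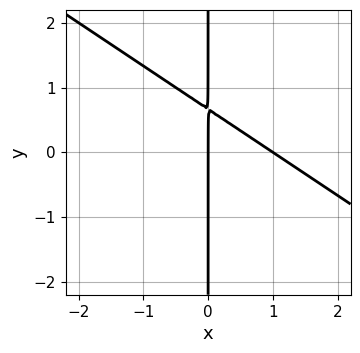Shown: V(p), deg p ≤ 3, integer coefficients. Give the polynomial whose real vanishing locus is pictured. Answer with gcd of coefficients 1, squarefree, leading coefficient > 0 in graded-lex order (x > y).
deg p = 2. No degree-1 curve has this shape.
From the visible intercepts: among the integer gridlines, it crosses the x-axis at x ∈ {0, 1}; every point of the y-axis in the box is on the curve.
Putting this together gives p.

2*x^2 + 3*x*y - 2*x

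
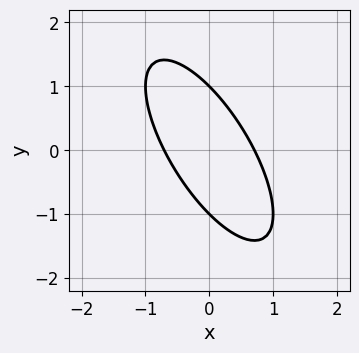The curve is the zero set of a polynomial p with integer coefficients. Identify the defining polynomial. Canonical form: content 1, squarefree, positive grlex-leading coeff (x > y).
First, the degree is 2 — no degree-1 curve has this shape.
Next, checking where it meets the axes: among the integer gridlines, it crosses the y-axis at y ∈ {-1, 1}.
Finally, together with the visible shape, these determine p as stated.

2*x^2 + 2*x*y + y^2 - 1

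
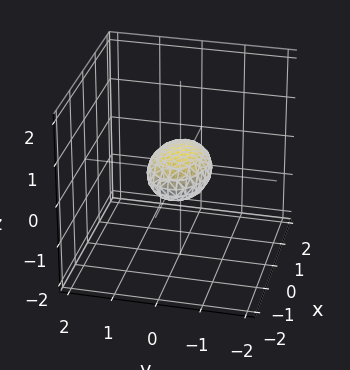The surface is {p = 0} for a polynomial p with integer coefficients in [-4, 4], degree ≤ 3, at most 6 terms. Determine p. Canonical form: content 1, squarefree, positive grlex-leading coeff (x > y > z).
(a) Degree: a closed, bounded, convex surface; a quadric, so deg p = 2.
(b) Symmetries: the x ↦ −x reflection is a symmetry, so x appears only in even powers; the z ↦ −z reflection is a symmetry, so z appears only in even powers; mirror symmetry y ↦ −y ⇒ only even powers of y.
(c) Reading off the gridlines: among the integer gridlines, it crosses the x-axis at x ∈ {-1, 1}.
(d) Putting this together gives p.

x^2 + 2*y^2 + 3*z^2 - 1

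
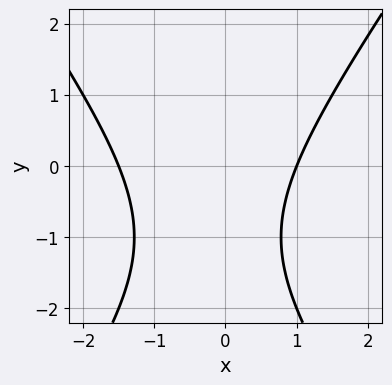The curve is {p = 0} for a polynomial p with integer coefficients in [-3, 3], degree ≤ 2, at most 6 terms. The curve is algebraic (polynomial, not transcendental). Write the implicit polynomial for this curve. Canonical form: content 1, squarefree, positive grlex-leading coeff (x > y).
2*x^2 - y^2 + x - 2*y - 3

The degree is 2 — the shape is more complex than any degree-1 curve.
Checking where it meets the axes: it crosses the x-axis at the gridline x = 1; it misses every integer gridline on the y-axis.
Putting this together gives p.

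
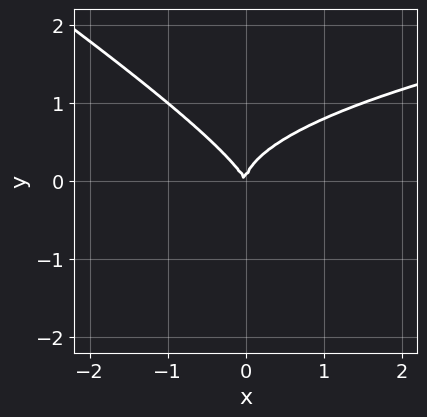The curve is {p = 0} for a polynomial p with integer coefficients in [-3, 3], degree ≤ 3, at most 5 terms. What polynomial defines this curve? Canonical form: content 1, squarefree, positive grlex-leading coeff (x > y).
First, the degree is 3 — a generic line meets the curve in up to 3 points.
Next, checking where it meets the axes: one y-axis crossing is at y = 0; it meets the x-axis at x = 0 (among the integer gridlines).
Finally, these observations pin down the coefficients.

2*x*y^2 + 3*y^3 - 2*x^2 - x*y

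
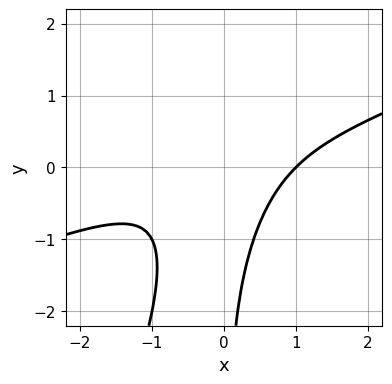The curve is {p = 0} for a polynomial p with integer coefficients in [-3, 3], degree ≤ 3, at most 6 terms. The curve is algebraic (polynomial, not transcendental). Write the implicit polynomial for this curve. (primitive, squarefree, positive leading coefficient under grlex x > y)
1. The degree is 3 — no degree-2 curve has this shape.
2. Reading off the gridlines: the curve avoids every integer y-axis point in the box; one x-axis crossing is at x = 1.
3. Matching integer coefficients to the picture gives p.

x^3 - 3*x^2*y + x*y^2 - 1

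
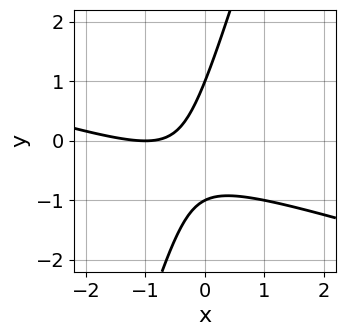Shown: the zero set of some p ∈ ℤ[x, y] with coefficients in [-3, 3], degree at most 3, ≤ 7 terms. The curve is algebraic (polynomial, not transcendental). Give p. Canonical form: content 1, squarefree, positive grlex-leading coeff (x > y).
x^2 + 3*x*y - y^2 + 2*x + 1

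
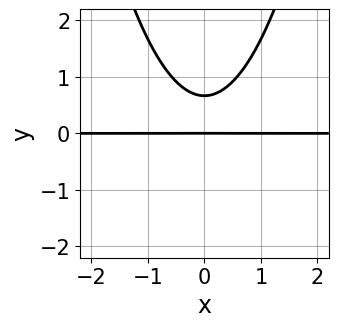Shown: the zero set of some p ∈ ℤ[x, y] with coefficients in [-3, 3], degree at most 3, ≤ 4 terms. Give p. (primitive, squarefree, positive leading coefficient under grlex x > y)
(a) deg p = 3. No degree-2 curve has this shape.
(b) Symmetries: the x ↦ −x reflection is a symmetry, so x appears only in even powers.
(c) Observable constraints: it crosses the y-axis at the gridline y = 0; the visible x-axis segment lies entirely on the curve.
(d) Fitting integer coefficients to these (and the overall shape) gives p.

3*x^2*y - 3*y^2 + 2*y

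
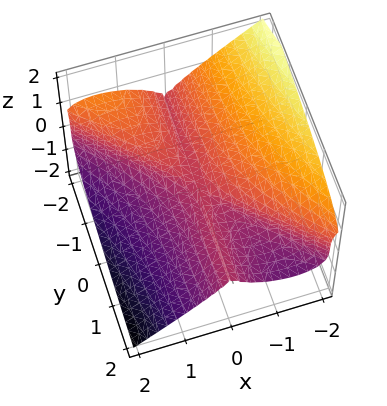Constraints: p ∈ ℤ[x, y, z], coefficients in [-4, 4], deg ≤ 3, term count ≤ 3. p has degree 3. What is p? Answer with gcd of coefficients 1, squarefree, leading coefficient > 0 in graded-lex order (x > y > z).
x^3 + x^2*y + 2*z^3

deg p = 3. The shape is more complex than any degree-2 surface.
From the visible intercepts: it crosses the x-axis at the gridline x = 0; it crosses the z-axis at the gridline z = 0; the visible y-axis segment lies entirely on the surface.
These observations pin down the coefficients.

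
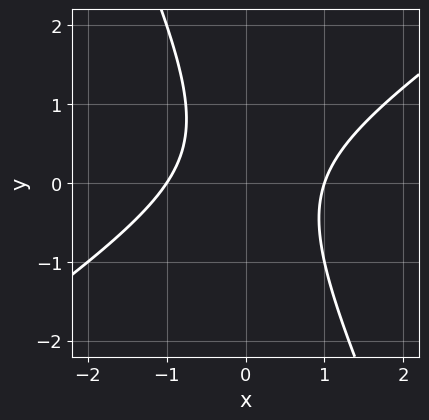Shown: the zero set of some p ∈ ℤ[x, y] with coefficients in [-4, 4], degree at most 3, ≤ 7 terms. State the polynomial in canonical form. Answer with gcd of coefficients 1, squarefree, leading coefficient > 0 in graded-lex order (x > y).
Degree: no degree-1 curve has this shape, so deg p = 2.
Observable constraints: the curve avoids every integer y-axis point in the box; the x-axis gridline crossings are at x ∈ {-1, 1}.
Fitting integer coefficients to these (and the overall shape) gives p.

3*x^2 - 3*x*y - 2*y^2 + y - 3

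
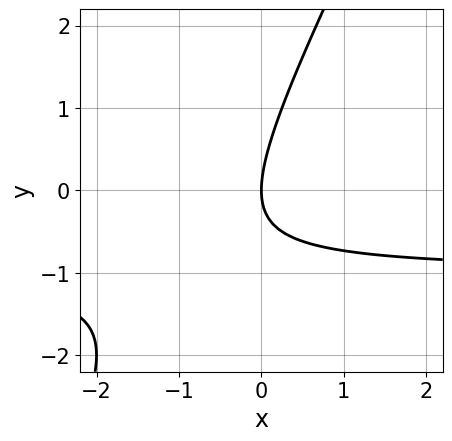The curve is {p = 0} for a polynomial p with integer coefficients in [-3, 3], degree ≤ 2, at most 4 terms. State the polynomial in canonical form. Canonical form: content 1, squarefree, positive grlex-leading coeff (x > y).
(a) Degree: a generic line meets the curve in up to 2 points, so deg p = 2.
(b) Against the integer gridlines: it crosses the x-axis at the gridline x = 0; it meets the y-axis at y = 0 (among the integer gridlines).
(c) Assembling these constraints gives the stated polynomial.

2*x*y - y^2 + 2*x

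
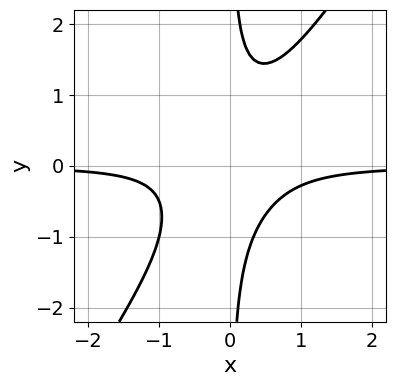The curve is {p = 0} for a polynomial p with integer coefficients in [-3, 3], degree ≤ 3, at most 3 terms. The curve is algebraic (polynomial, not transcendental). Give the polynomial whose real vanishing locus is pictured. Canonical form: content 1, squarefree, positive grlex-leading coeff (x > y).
(a) deg p = 3. The shape is more complex than any degree-2 curve.
(b) Reading off the gridlines: the curve avoids every integer y-axis point in the box; the curve avoids every integer x-axis point in the box.
(c) Fitting integer coefficients to these (and the overall shape) gives p.

3*x^2*y - 2*x*y^2 + 1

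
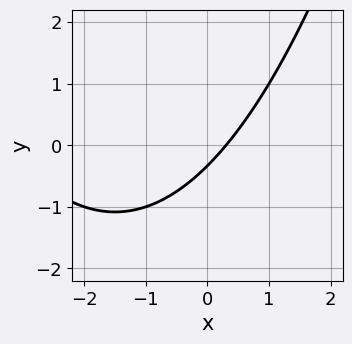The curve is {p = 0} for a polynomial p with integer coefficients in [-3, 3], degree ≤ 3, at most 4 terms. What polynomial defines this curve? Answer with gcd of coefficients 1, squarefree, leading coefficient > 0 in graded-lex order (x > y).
x^2 + 3*x - 3*y - 1

deg p = 2. A generic line meets the curve in up to 2 points.
Putting this together gives p.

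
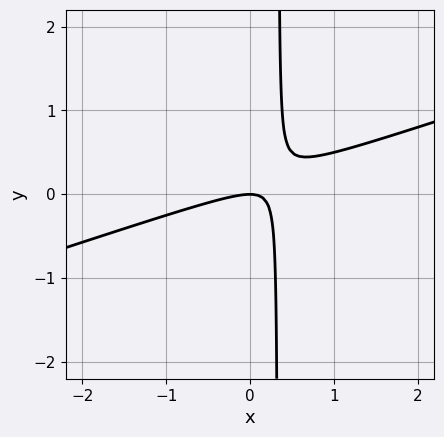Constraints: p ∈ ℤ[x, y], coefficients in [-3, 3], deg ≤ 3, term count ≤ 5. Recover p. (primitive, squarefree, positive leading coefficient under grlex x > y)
First, deg p = 2. No degree-1 curve has this shape.
Next, observable constraints: one x-axis crossing is at x = 0; one y-axis crossing is at y = 0.
Finally, fitting integer coefficients to these (and the overall shape) gives p.

x^2 - 3*x*y + y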